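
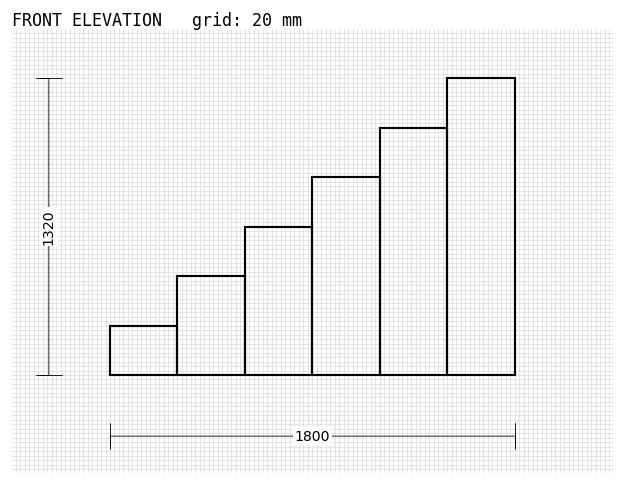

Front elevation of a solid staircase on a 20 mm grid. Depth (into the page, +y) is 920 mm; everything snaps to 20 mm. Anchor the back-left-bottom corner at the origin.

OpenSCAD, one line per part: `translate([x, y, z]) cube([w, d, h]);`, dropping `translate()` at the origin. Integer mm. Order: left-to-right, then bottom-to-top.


cube([300, 920, 220]);
translate([300, 0, 0]) cube([300, 920, 440]);
translate([600, 0, 0]) cube([300, 920, 660]);
translate([900, 0, 0]) cube([300, 920, 880]);
translate([1200, 0, 0]) cube([300, 920, 1100]);
translate([1500, 0, 0]) cube([300, 920, 1320]);


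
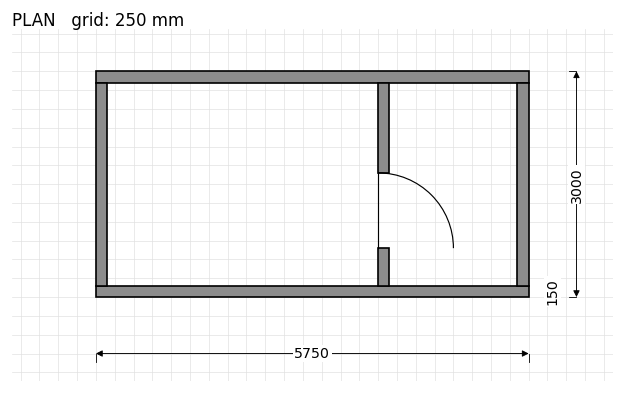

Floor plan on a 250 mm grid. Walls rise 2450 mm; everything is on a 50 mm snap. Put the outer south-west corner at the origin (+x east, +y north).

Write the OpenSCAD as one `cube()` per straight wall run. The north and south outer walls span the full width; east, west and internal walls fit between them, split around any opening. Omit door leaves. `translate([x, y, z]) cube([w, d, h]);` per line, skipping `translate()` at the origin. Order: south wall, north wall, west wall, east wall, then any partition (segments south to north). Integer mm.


cube([5750, 150, 2450]);
translate([0, 2850, 0]) cube([5750, 150, 2450]);
translate([0, 150, 0]) cube([150, 2700, 2450]);
translate([5600, 150, 0]) cube([150, 2700, 2450]);
translate([3750, 150, 0]) cube([150, 500, 2450]);
translate([3750, 1650, 0]) cube([150, 1200, 2450]);


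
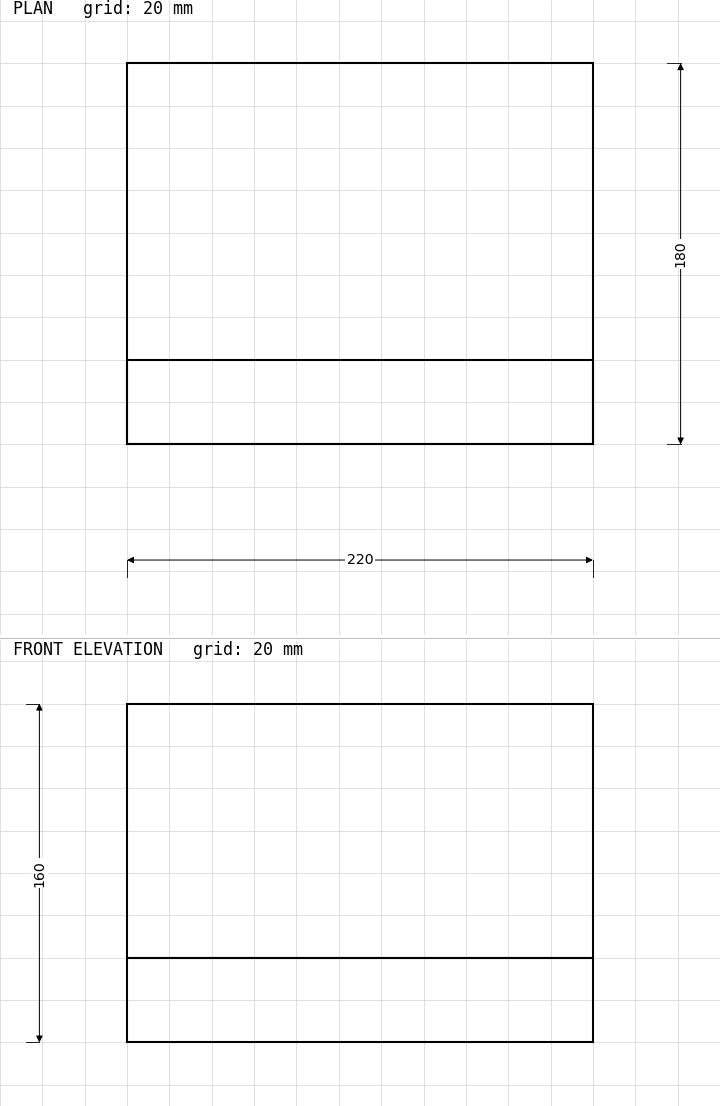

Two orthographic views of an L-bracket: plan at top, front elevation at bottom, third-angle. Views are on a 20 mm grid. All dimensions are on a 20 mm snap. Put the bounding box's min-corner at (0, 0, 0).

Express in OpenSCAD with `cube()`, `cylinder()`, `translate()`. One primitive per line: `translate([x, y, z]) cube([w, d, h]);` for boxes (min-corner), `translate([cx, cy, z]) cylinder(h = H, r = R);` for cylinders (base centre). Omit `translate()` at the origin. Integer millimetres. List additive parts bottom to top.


cube([220, 180, 40]);
translate([0, 0, 40]) cube([220, 40, 120]);


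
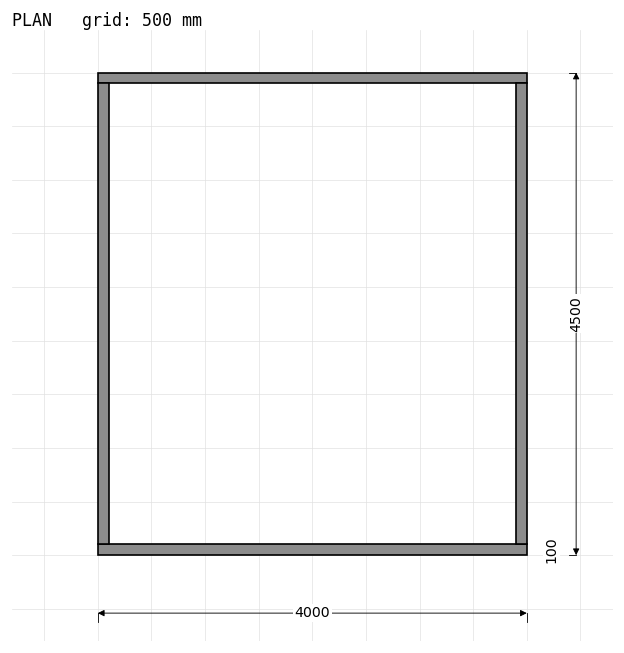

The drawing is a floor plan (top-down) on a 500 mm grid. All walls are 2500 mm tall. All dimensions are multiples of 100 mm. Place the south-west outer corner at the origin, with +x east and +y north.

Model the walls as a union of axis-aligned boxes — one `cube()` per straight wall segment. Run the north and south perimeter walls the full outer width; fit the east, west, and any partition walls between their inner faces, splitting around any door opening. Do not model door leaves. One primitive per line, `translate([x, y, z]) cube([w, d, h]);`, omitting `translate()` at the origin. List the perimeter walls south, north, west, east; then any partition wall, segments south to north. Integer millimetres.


cube([4000, 100, 2500]);
translate([0, 4400, 0]) cube([4000, 100, 2500]);
translate([0, 100, 0]) cube([100, 4300, 2500]);
translate([3900, 100, 0]) cube([100, 4300, 2500]);


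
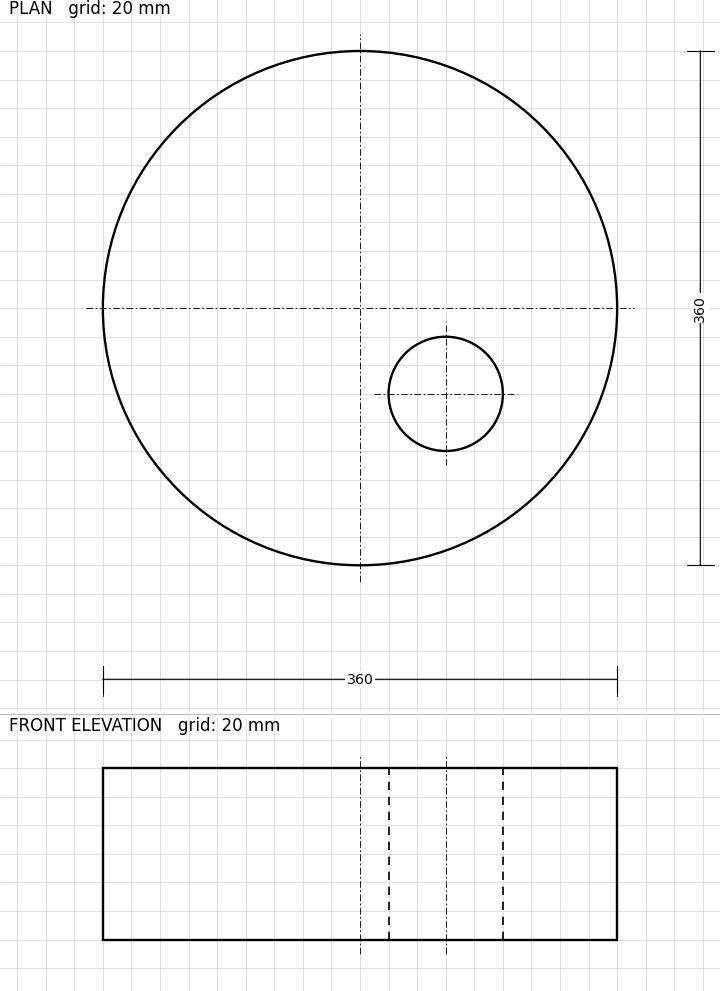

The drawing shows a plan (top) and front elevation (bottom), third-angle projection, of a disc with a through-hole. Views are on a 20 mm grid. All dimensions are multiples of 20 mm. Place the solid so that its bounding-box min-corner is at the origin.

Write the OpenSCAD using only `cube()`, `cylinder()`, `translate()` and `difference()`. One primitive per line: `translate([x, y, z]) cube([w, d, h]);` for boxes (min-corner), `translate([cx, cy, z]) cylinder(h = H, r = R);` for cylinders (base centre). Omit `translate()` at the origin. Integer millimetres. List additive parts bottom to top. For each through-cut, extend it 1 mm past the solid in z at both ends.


difference() {
  translate([180, 180, 0]) cylinder(h = 120, r = 180);
  translate([240, 120, -1]) cylinder(h = 122, r = 40);
}


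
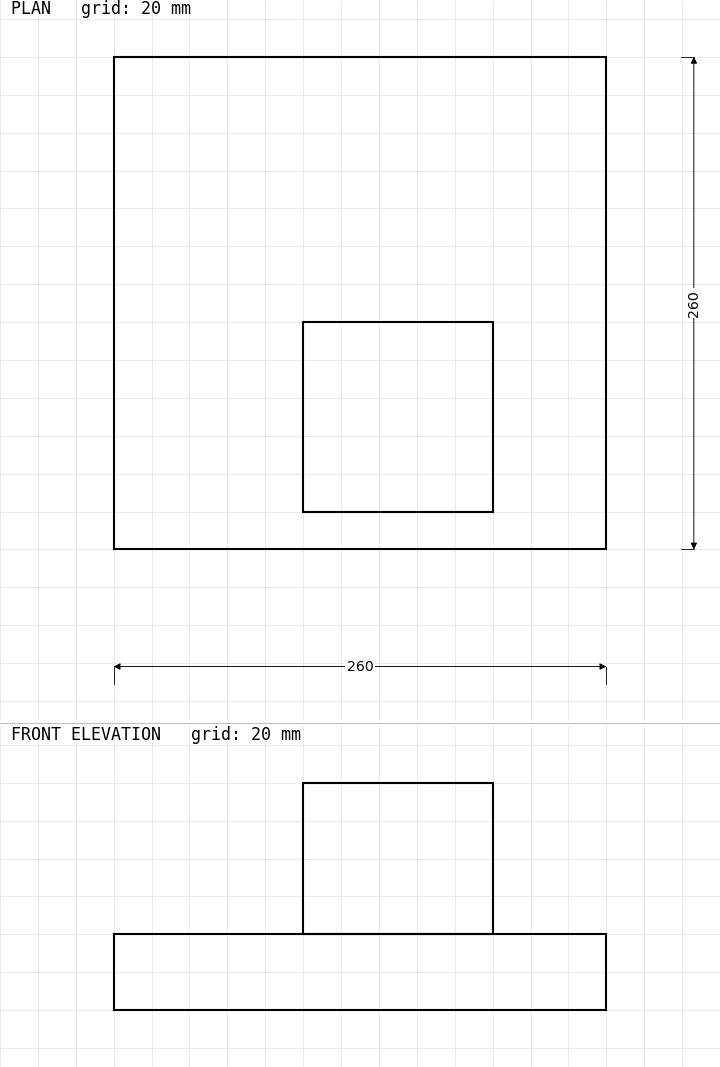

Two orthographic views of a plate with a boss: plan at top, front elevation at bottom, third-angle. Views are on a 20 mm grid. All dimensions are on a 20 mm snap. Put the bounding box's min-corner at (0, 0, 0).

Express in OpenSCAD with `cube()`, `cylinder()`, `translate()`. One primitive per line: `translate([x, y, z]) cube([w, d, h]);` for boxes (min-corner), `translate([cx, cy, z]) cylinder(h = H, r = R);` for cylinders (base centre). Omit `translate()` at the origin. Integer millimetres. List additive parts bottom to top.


cube([260, 260, 40]);
translate([100, 20, 40]) cube([100, 100, 80]);


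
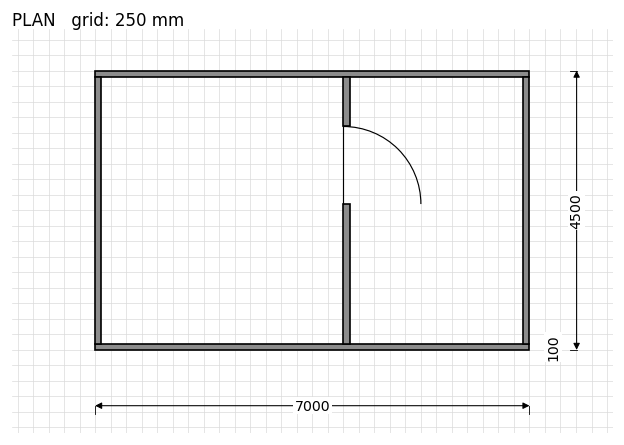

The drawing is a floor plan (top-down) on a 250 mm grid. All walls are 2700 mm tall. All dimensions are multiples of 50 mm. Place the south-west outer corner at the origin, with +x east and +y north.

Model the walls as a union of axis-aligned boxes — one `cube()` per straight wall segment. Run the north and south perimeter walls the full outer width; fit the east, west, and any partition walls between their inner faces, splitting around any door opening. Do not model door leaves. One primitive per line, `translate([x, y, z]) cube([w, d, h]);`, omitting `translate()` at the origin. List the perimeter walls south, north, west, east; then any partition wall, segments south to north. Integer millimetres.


cube([7000, 100, 2700]);
translate([0, 4400, 0]) cube([7000, 100, 2700]);
translate([0, 100, 0]) cube([100, 4300, 2700]);
translate([6900, 100, 0]) cube([100, 4300, 2700]);
translate([4000, 100, 0]) cube([100, 2250, 2700]);
translate([4000, 3600, 0]) cube([100, 800, 2700]);


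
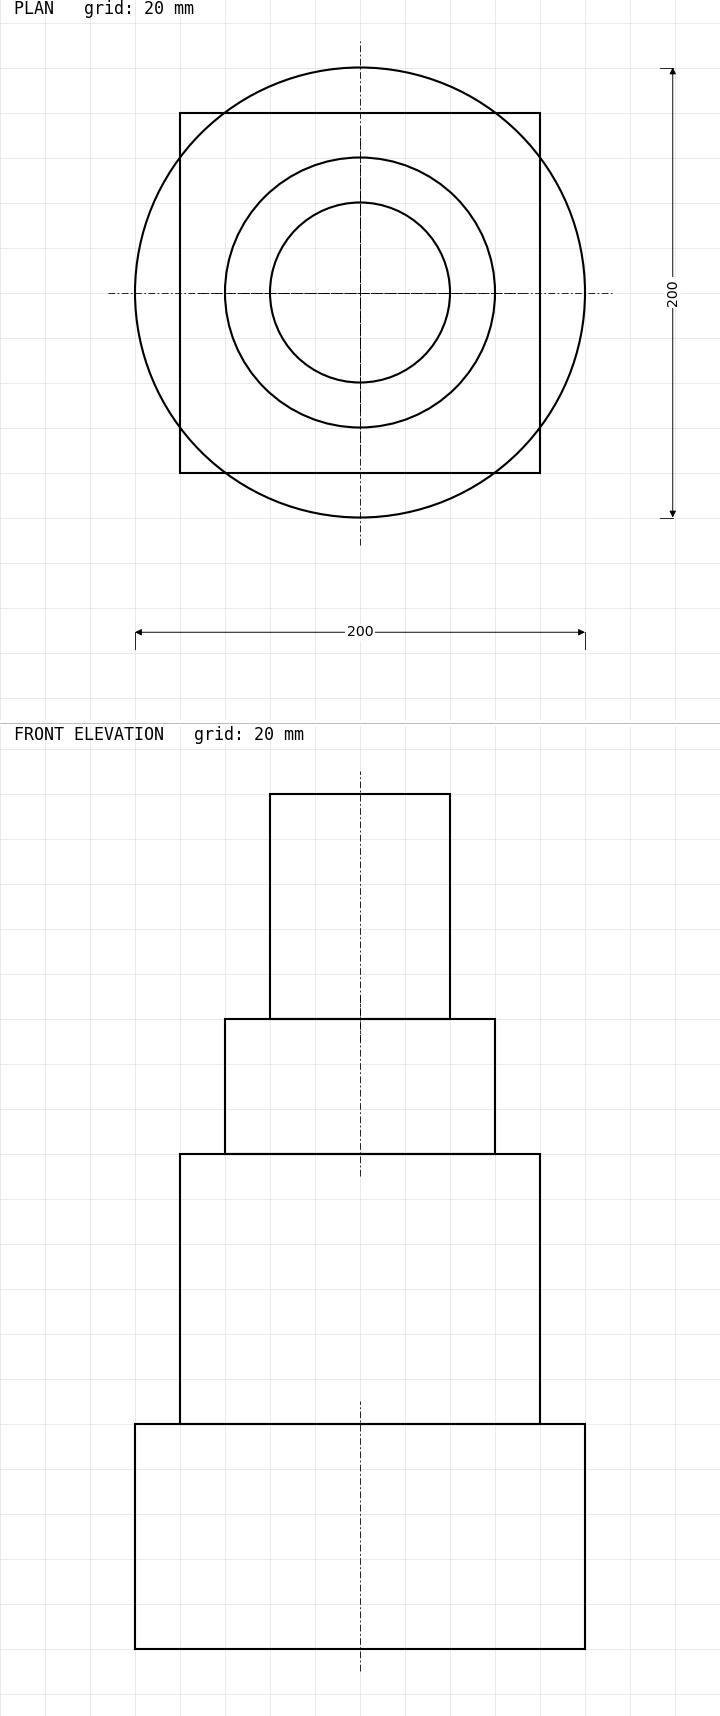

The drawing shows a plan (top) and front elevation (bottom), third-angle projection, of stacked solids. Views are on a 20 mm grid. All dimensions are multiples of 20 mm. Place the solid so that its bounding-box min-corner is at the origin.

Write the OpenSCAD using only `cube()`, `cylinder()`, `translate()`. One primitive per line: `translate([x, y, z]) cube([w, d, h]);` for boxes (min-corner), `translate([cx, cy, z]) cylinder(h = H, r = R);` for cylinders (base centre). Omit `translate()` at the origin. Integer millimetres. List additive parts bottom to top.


translate([100, 100, 0]) cylinder(h = 100, r = 100);
translate([20, 20, 100]) cube([160, 160, 120]);
translate([100, 100, 220]) cylinder(h = 60, r = 60);
translate([100, 100, 280]) cylinder(h = 100, r = 40);


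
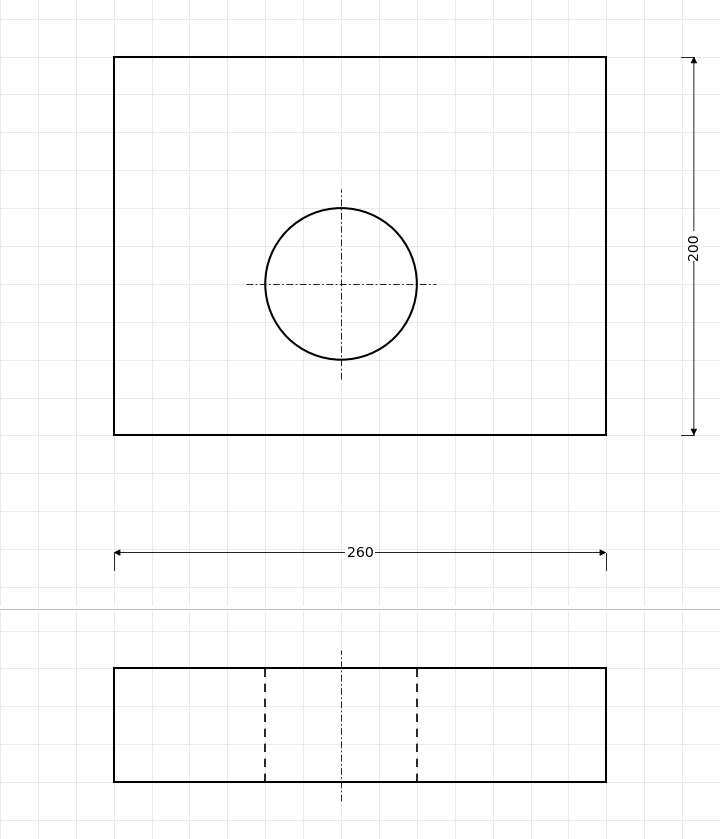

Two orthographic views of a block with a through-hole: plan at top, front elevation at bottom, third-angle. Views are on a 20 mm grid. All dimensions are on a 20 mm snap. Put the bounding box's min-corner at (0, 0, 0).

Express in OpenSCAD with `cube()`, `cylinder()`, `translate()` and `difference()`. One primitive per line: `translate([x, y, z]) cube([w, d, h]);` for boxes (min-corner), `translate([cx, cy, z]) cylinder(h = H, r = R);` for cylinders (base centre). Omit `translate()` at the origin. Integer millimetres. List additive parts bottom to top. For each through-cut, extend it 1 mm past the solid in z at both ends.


difference() {
  cube([260, 200, 60]);
  translate([120, 80, -1]) cylinder(h = 62, r = 40);
}


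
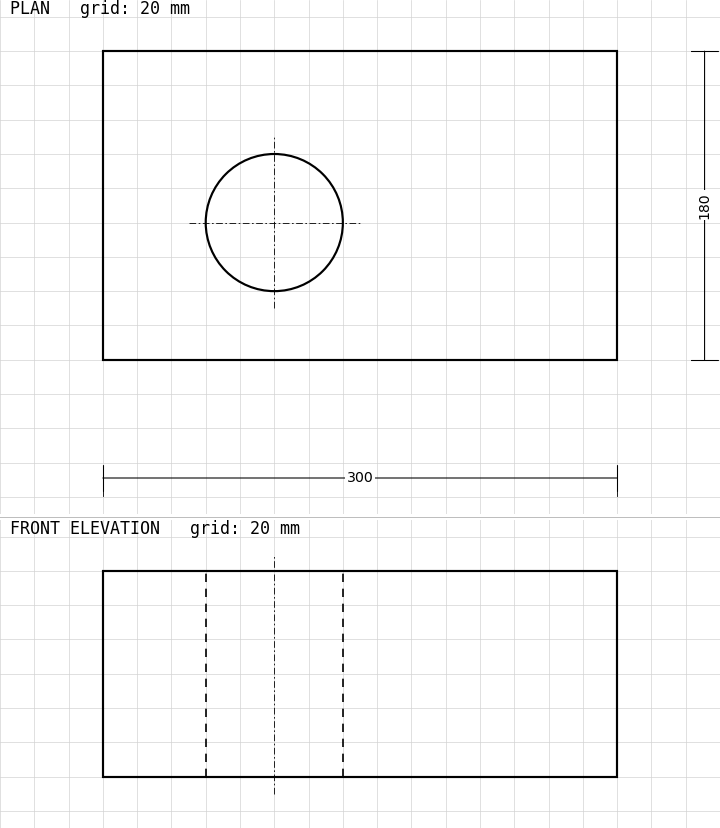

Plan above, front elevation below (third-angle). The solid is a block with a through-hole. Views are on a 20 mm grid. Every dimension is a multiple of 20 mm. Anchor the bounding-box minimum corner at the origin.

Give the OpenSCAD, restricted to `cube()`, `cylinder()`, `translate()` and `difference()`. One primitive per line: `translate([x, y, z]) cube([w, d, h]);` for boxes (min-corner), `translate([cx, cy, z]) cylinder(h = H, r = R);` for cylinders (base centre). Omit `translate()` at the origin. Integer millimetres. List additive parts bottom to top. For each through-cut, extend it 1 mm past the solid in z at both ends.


difference() {
  cube([300, 180, 120]);
  translate([100, 80, -1]) cylinder(h = 122, r = 40);
}


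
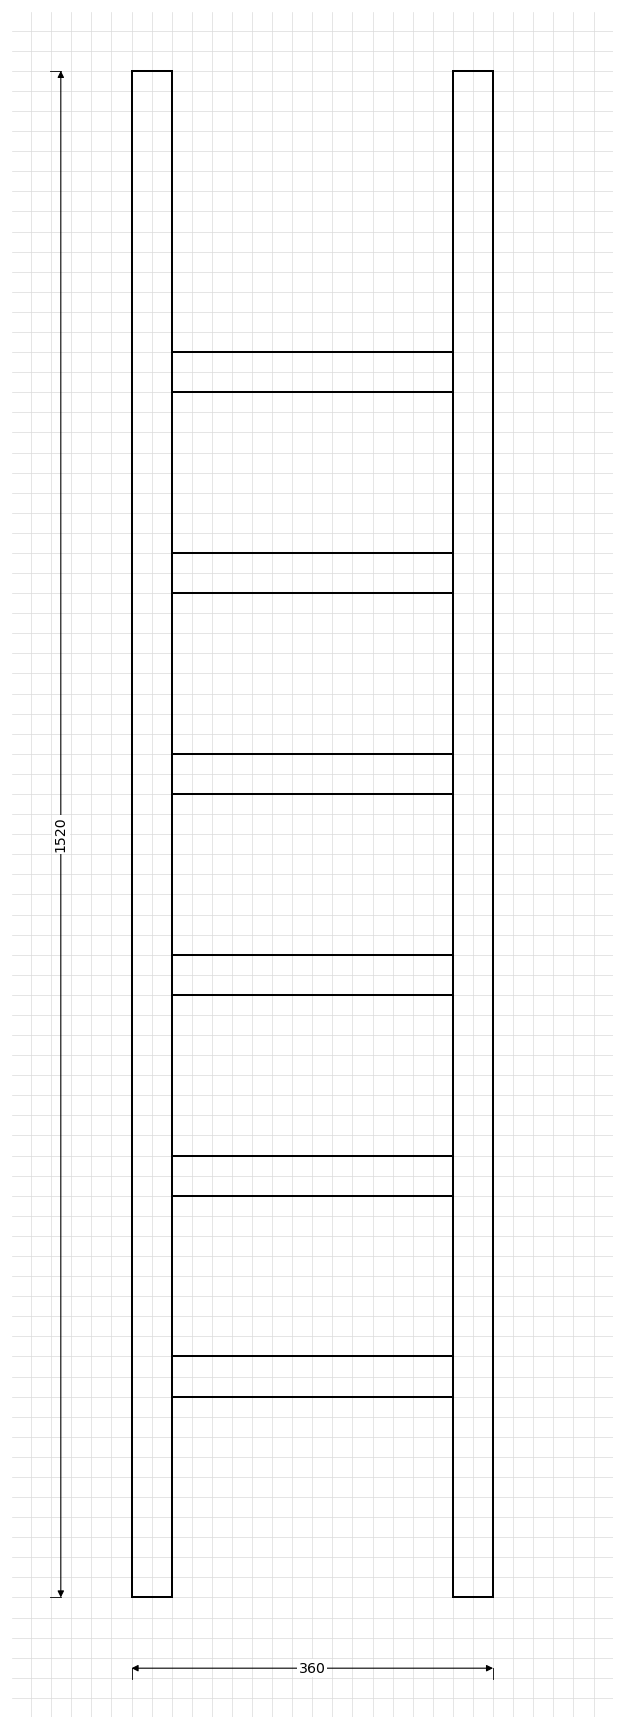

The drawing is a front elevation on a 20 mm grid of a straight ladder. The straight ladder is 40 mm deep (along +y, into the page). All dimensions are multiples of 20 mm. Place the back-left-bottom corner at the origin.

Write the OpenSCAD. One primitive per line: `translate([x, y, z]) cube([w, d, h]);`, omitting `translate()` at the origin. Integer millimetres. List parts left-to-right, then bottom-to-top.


cube([40, 40, 1520]);
translate([40, 0, 200]) cube([280, 40, 40]);
translate([40, 0, 400]) cube([280, 40, 40]);
translate([40, 0, 600]) cube([280, 40, 40]);
translate([40, 0, 800]) cube([280, 40, 40]);
translate([40, 0, 1000]) cube([280, 40, 40]);
translate([40, 0, 1200]) cube([280, 40, 40]);
translate([320, 0, 0]) cube([40, 40, 1520]);


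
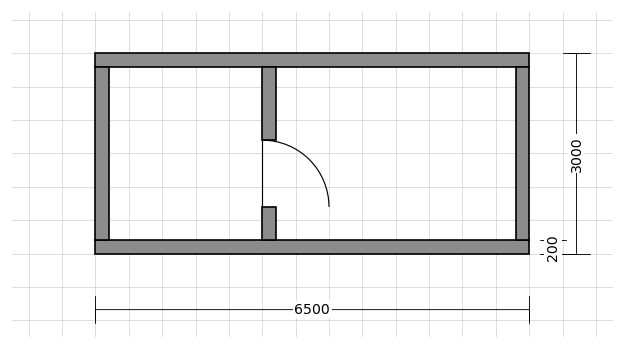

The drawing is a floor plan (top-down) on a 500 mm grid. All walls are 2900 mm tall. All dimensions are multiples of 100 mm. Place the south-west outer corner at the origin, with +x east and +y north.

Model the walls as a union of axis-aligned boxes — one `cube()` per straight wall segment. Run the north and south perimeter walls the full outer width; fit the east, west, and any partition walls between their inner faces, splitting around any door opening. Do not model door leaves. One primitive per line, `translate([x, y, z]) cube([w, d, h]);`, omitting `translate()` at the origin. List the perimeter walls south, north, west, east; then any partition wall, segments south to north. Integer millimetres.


cube([6500, 200, 2900]);
translate([0, 2800, 0]) cube([6500, 200, 2900]);
translate([0, 200, 0]) cube([200, 2600, 2900]);
translate([6300, 200, 0]) cube([200, 2600, 2900]);
translate([2500, 200, 0]) cube([200, 500, 2900]);
translate([2500, 1700, 0]) cube([200, 1100, 2900]);


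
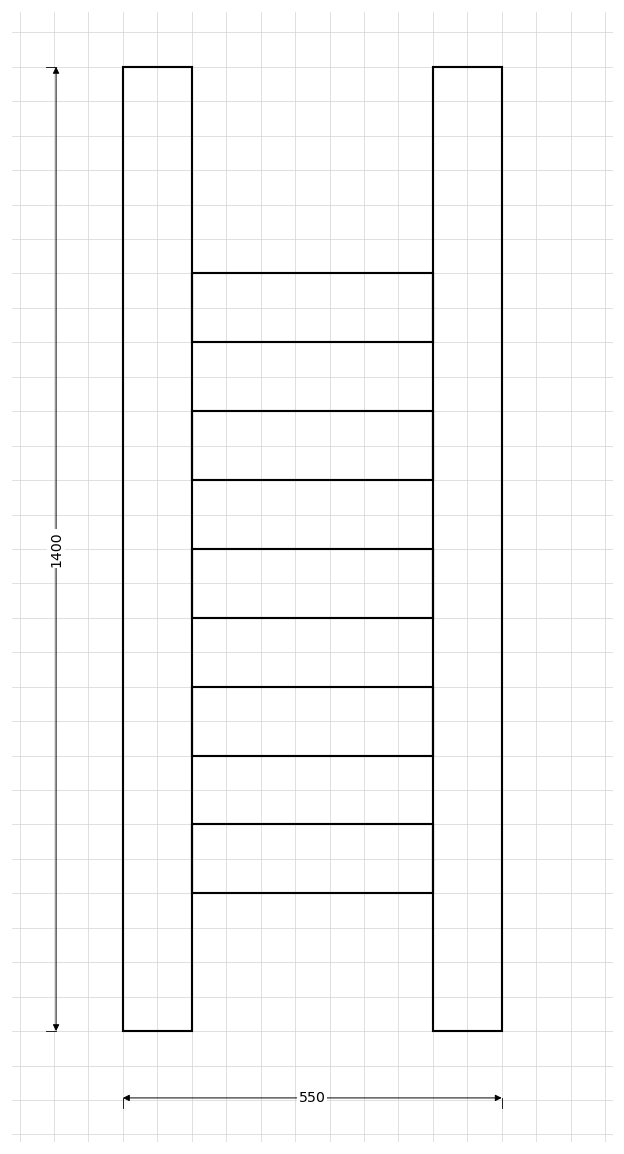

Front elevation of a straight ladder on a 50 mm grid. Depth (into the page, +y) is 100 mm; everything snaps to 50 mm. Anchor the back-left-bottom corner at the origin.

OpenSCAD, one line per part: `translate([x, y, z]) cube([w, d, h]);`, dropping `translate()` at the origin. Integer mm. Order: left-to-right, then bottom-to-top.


cube([100, 100, 1400]);
translate([100, 0, 200]) cube([350, 100, 100]);
translate([100, 0, 400]) cube([350, 100, 100]);
translate([100, 0, 600]) cube([350, 100, 100]);
translate([100, 0, 800]) cube([350, 100, 100]);
translate([100, 0, 1000]) cube([350, 100, 100]);
translate([450, 0, 0]) cube([100, 100, 1400]);


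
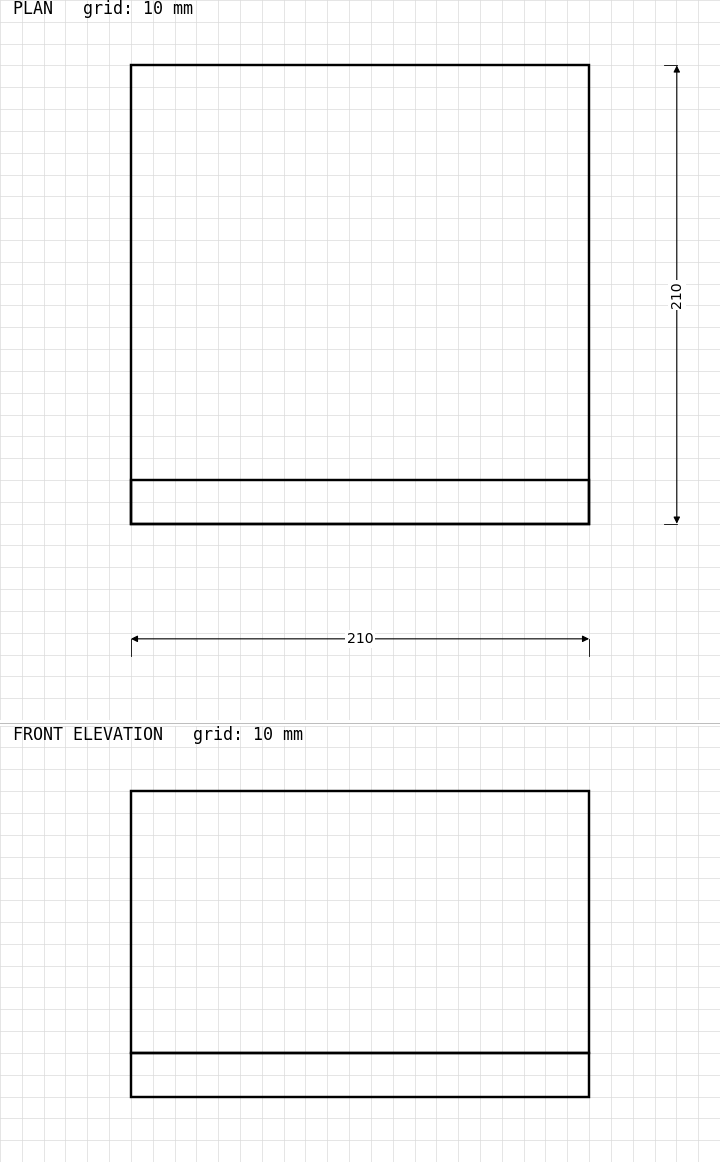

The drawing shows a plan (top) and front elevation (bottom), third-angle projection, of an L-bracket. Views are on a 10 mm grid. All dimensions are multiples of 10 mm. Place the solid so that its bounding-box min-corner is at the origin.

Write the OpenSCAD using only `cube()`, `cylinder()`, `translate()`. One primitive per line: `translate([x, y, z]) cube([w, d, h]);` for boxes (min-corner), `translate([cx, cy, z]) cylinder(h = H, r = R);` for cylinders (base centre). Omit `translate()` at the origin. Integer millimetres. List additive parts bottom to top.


cube([210, 210, 20]);
translate([0, 0, 20]) cube([210, 20, 120]);


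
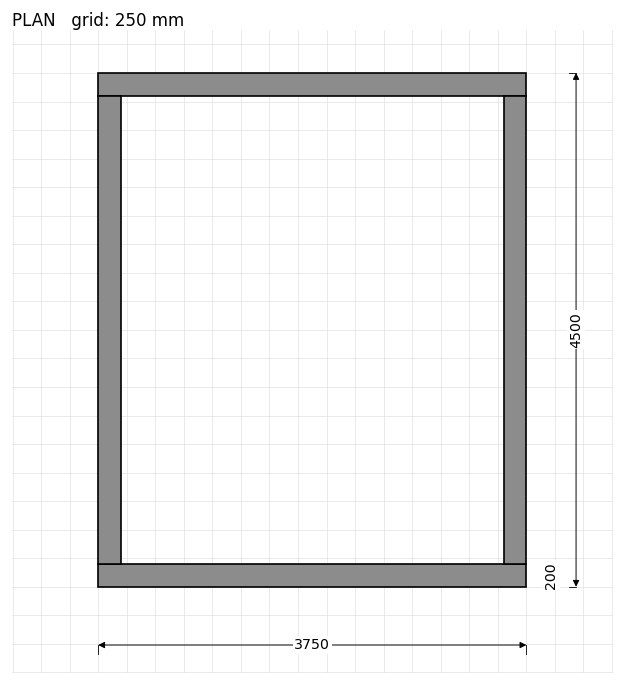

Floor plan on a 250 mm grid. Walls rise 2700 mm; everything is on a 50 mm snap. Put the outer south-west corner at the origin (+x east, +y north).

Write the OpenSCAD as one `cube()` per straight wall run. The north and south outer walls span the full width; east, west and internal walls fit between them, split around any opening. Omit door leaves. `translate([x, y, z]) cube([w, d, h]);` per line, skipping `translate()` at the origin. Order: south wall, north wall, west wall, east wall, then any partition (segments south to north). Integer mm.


cube([3750, 200, 2700]);
translate([0, 4300, 0]) cube([3750, 200, 2700]);
translate([0, 200, 0]) cube([200, 4100, 2700]);
translate([3550, 200, 0]) cube([200, 4100, 2700]);


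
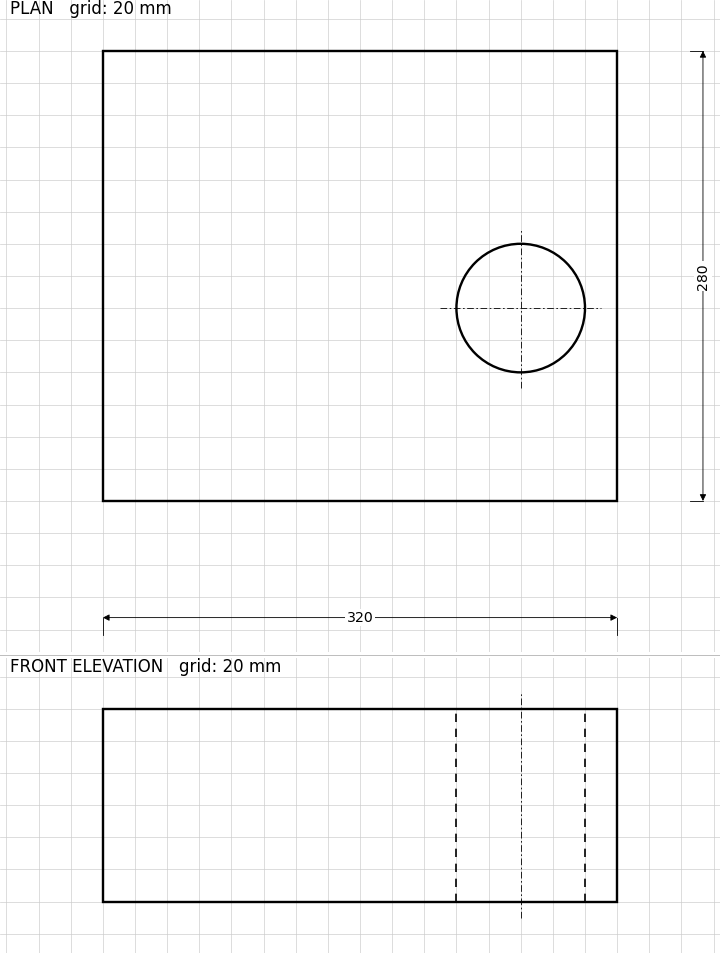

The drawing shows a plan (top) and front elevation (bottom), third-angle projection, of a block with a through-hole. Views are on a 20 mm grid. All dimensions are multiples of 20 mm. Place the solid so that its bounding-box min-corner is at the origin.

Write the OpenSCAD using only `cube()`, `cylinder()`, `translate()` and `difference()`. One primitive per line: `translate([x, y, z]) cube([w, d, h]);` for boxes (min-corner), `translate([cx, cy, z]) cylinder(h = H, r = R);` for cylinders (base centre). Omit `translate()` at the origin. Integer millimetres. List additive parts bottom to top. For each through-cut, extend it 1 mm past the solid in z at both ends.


difference() {
  cube([320, 280, 120]);
  translate([260, 120, -1]) cylinder(h = 122, r = 40);
}


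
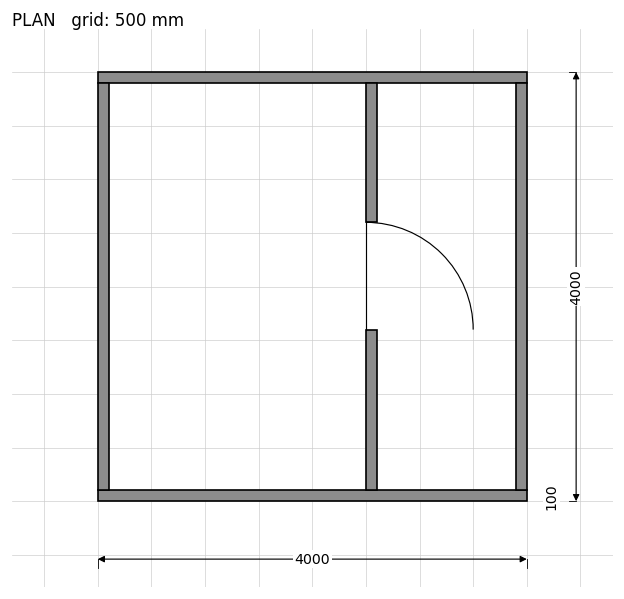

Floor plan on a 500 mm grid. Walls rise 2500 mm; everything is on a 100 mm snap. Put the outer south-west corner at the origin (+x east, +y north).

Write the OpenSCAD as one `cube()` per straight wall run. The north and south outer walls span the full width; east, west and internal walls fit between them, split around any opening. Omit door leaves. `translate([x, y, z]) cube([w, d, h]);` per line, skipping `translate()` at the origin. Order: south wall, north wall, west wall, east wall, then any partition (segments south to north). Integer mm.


cube([4000, 100, 2500]);
translate([0, 3900, 0]) cube([4000, 100, 2500]);
translate([0, 100, 0]) cube([100, 3800, 2500]);
translate([3900, 100, 0]) cube([100, 3800, 2500]);
translate([2500, 100, 0]) cube([100, 1500, 2500]);
translate([2500, 2600, 0]) cube([100, 1300, 2500]);


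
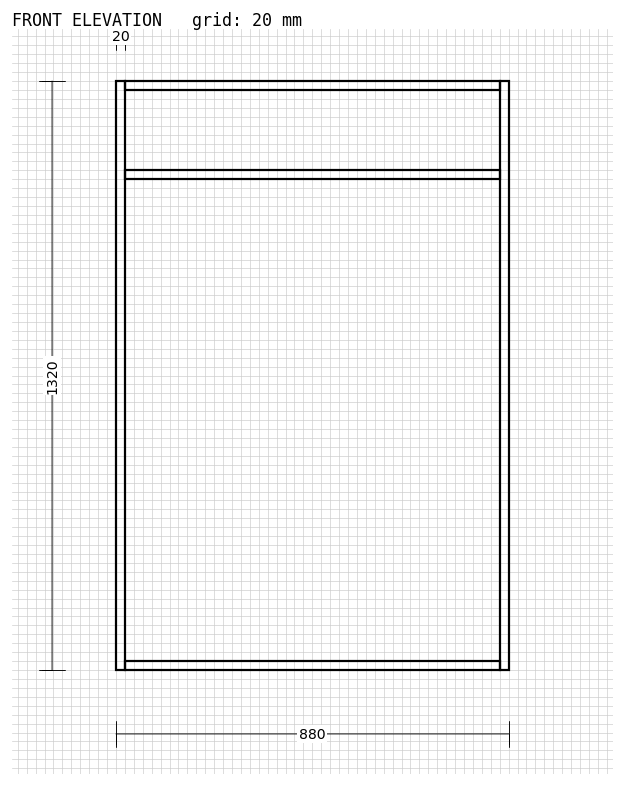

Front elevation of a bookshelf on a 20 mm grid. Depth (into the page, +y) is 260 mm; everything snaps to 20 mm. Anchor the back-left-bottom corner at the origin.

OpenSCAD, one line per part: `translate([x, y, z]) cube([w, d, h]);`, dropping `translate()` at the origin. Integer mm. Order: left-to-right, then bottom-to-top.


cube([20, 260, 1320]);
translate([20, 0, 0]) cube([840, 260, 20]);
translate([20, 0, 1100]) cube([840, 260, 20]);
translate([20, 0, 1300]) cube([840, 260, 20]);
translate([860, 0, 0]) cube([20, 260, 1320]);


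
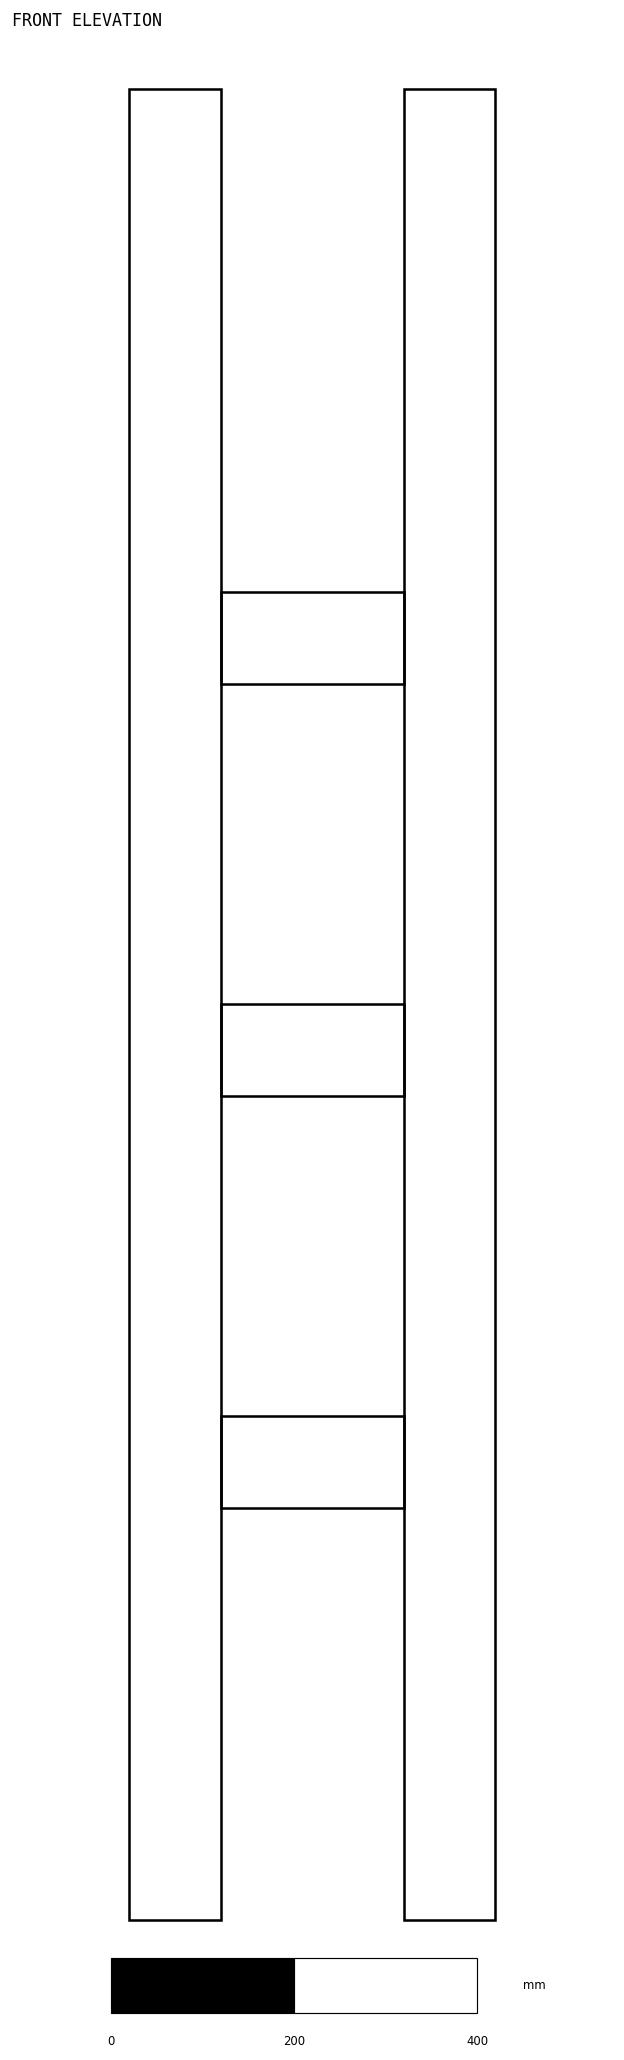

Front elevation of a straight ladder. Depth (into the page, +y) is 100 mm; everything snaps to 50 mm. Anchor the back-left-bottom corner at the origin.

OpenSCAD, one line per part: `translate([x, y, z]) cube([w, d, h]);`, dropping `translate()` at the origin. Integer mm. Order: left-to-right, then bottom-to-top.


cube([100, 100, 2000]);
translate([100, 0, 450]) cube([200, 100, 100]);
translate([100, 0, 900]) cube([200, 100, 100]);
translate([100, 0, 1350]) cube([200, 100, 100]);
translate([300, 0, 0]) cube([100, 100, 2000]);


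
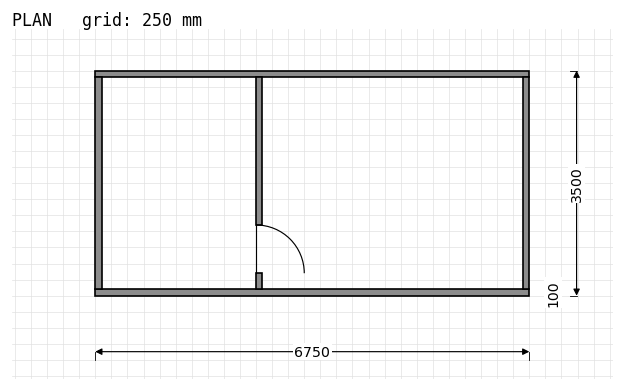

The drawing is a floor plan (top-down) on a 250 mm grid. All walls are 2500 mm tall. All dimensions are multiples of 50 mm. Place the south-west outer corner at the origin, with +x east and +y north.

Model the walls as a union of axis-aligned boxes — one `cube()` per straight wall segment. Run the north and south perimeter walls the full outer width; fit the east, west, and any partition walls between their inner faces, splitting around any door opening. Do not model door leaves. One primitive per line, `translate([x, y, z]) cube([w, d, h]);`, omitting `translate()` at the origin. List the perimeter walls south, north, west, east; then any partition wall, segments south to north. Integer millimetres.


cube([6750, 100, 2500]);
translate([0, 3400, 0]) cube([6750, 100, 2500]);
translate([0, 100, 0]) cube([100, 3300, 2500]);
translate([6650, 100, 0]) cube([100, 3300, 2500]);
translate([2500, 100, 0]) cube([100, 250, 2500]);
translate([2500, 1100, 0]) cube([100, 2300, 2500]);


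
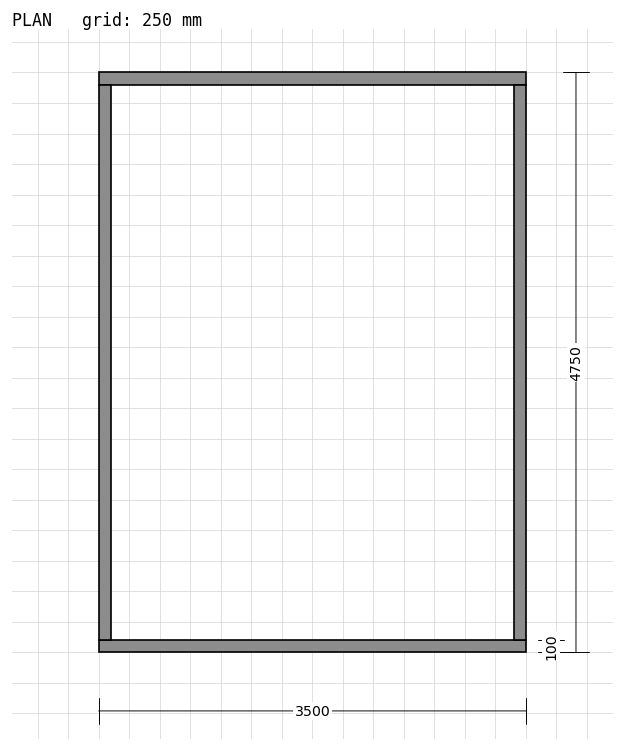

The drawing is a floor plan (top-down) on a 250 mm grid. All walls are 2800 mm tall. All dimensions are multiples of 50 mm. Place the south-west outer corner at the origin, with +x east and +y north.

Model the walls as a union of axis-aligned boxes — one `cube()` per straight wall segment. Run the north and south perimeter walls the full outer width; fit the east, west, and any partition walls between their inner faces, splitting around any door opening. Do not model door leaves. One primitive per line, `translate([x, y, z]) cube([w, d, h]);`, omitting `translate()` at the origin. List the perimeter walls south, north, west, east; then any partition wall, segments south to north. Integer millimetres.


cube([3500, 100, 2800]);
translate([0, 4650, 0]) cube([3500, 100, 2800]);
translate([0, 100, 0]) cube([100, 4550, 2800]);
translate([3400, 100, 0]) cube([100, 4550, 2800]);


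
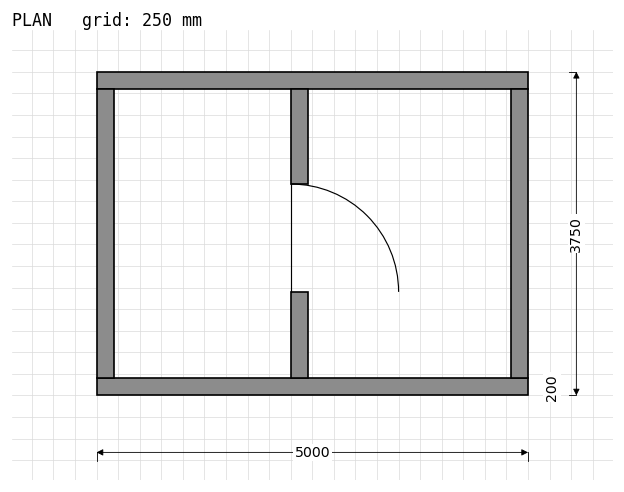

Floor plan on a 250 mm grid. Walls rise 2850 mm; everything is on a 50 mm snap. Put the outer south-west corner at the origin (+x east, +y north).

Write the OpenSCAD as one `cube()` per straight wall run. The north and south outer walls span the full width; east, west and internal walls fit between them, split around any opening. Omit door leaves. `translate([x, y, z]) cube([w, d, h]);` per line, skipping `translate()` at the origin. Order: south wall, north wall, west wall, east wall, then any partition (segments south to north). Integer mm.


cube([5000, 200, 2850]);
translate([0, 3550, 0]) cube([5000, 200, 2850]);
translate([0, 200, 0]) cube([200, 3350, 2850]);
translate([4800, 200, 0]) cube([200, 3350, 2850]);
translate([2250, 200, 0]) cube([200, 1000, 2850]);
translate([2250, 2450, 0]) cube([200, 1100, 2850]);


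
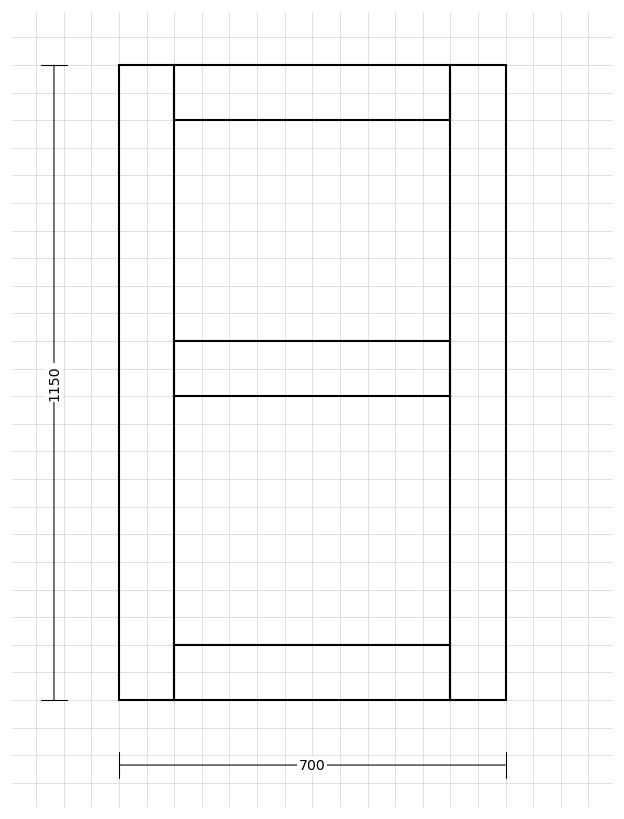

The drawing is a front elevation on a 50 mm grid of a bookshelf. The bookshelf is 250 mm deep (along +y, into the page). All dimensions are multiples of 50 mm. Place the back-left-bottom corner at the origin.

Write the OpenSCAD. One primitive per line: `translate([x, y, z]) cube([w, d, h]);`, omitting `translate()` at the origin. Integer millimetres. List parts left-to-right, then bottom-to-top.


cube([100, 250, 1150]);
translate([100, 0, 0]) cube([500, 250, 100]);
translate([100, 0, 550]) cube([500, 250, 100]);
translate([100, 0, 1050]) cube([500, 250, 100]);
translate([600, 0, 0]) cube([100, 250, 1150]);


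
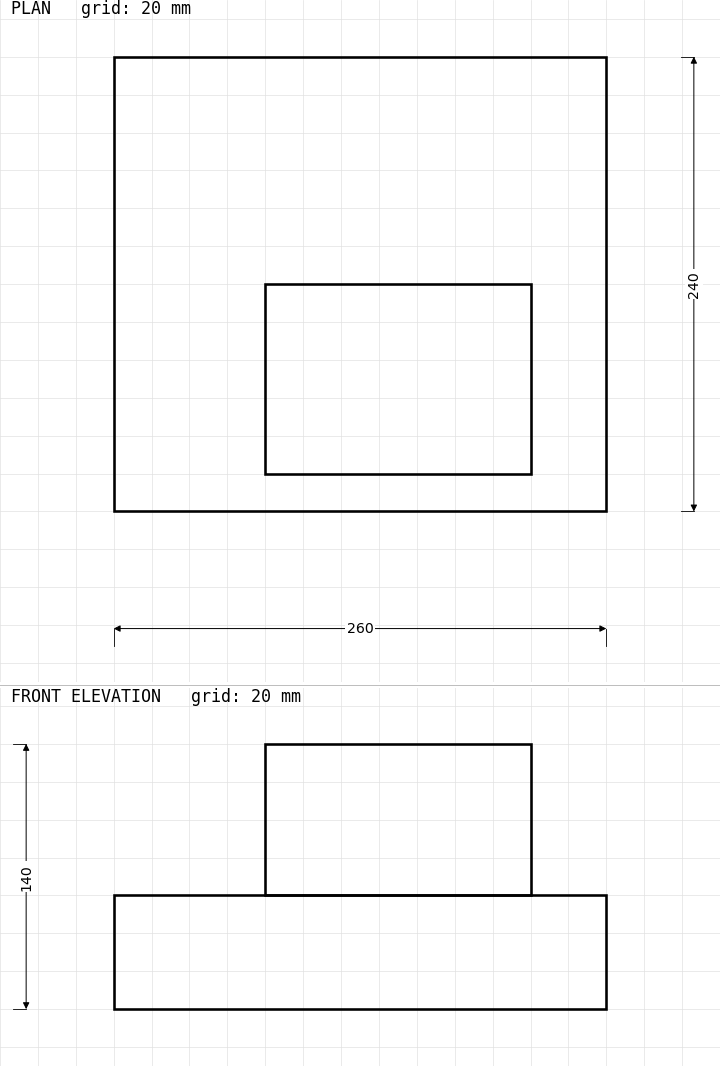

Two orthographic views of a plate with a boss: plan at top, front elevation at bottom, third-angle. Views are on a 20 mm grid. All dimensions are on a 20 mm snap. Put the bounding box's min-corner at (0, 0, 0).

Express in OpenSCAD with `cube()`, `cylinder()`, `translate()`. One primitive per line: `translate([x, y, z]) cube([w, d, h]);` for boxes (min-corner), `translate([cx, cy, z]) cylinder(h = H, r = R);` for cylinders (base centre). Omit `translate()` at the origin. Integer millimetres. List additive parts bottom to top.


cube([260, 240, 60]);
translate([80, 20, 60]) cube([140, 100, 80]);


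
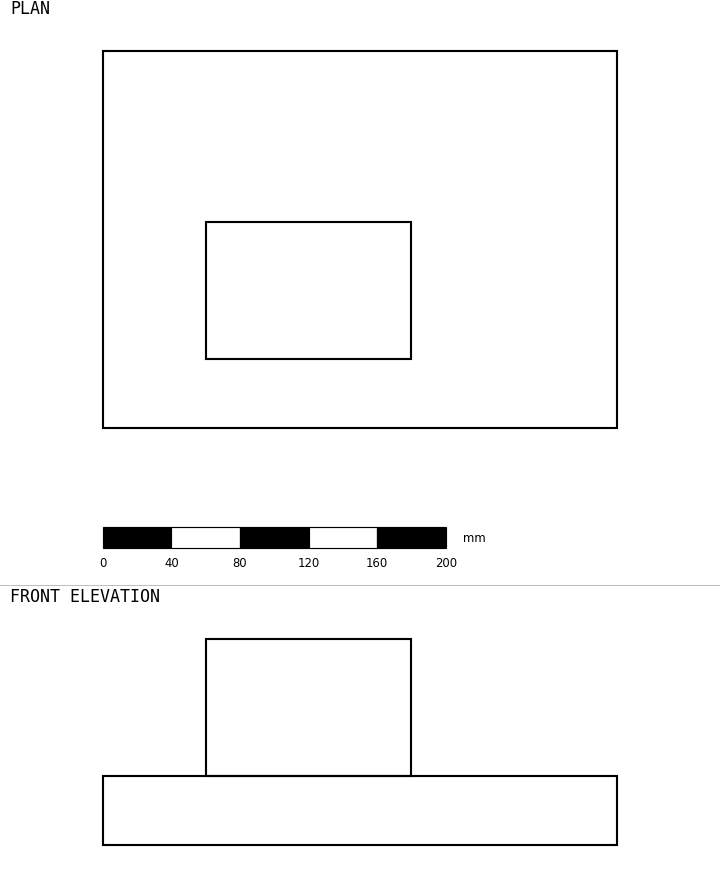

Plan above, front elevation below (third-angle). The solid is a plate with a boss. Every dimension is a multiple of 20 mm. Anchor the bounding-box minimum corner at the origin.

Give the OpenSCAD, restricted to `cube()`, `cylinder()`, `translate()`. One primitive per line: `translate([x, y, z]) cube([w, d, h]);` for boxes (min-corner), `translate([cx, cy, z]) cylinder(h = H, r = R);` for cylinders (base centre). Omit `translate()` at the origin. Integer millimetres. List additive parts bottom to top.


cube([300, 220, 40]);
translate([60, 40, 40]) cube([120, 80, 80]);


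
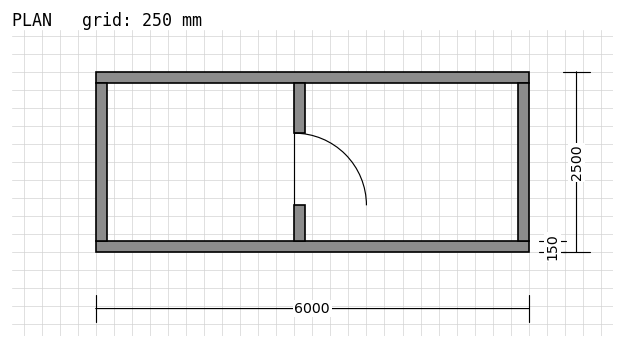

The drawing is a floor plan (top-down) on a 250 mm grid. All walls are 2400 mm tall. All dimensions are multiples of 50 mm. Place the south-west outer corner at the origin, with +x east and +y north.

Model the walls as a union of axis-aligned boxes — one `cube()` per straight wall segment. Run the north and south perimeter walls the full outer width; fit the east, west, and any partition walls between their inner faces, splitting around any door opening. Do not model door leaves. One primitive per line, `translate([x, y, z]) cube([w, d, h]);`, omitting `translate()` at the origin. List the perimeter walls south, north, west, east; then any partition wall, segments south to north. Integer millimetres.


cube([6000, 150, 2400]);
translate([0, 2350, 0]) cube([6000, 150, 2400]);
translate([0, 150, 0]) cube([150, 2200, 2400]);
translate([5850, 150, 0]) cube([150, 2200, 2400]);
translate([2750, 150, 0]) cube([150, 500, 2400]);
translate([2750, 1650, 0]) cube([150, 700, 2400]);


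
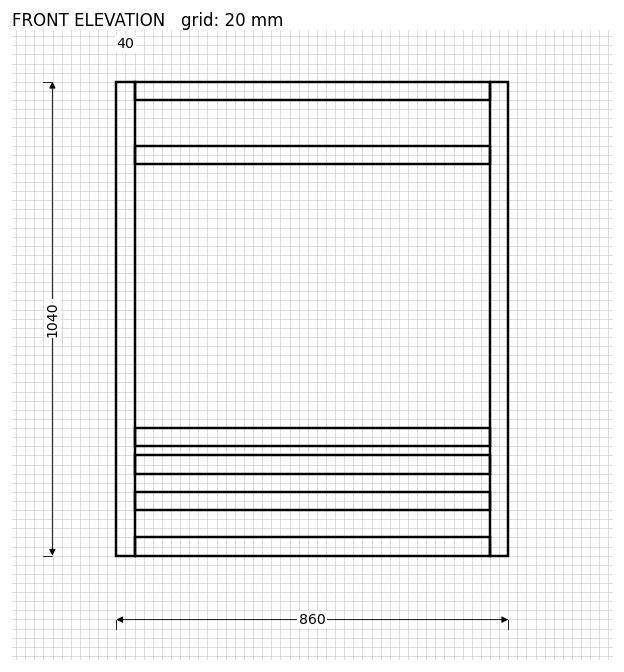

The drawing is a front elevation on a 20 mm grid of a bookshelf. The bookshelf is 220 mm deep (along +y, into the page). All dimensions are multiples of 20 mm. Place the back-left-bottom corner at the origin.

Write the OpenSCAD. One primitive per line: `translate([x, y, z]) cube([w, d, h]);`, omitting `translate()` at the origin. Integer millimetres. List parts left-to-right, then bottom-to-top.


cube([40, 220, 1040]);
translate([40, 0, 0]) cube([780, 220, 40]);
translate([40, 0, 100]) cube([780, 220, 40]);
translate([40, 0, 180]) cube([780, 220, 40]);
translate([40, 0, 240]) cube([780, 220, 40]);
translate([40, 0, 860]) cube([780, 220, 40]);
translate([40, 0, 1000]) cube([780, 220, 40]);
translate([820, 0, 0]) cube([40, 220, 1040]);


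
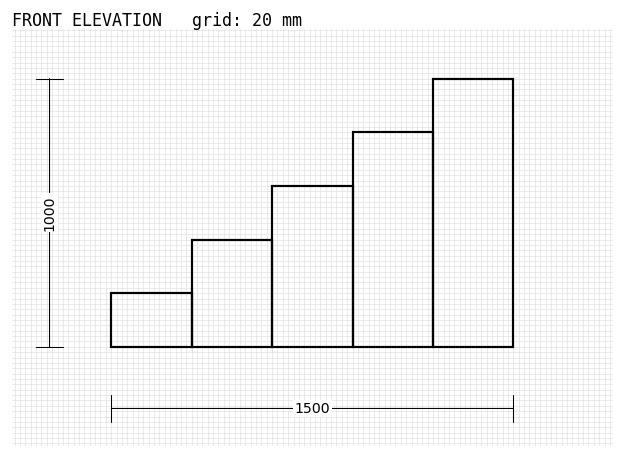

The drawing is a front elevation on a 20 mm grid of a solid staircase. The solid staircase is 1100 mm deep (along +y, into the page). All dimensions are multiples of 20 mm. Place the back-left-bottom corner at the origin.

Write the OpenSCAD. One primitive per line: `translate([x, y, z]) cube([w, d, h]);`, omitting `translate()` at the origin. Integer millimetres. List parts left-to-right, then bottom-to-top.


cube([300, 1100, 200]);
translate([300, 0, 0]) cube([300, 1100, 400]);
translate([600, 0, 0]) cube([300, 1100, 600]);
translate([900, 0, 0]) cube([300, 1100, 800]);
translate([1200, 0, 0]) cube([300, 1100, 1000]);


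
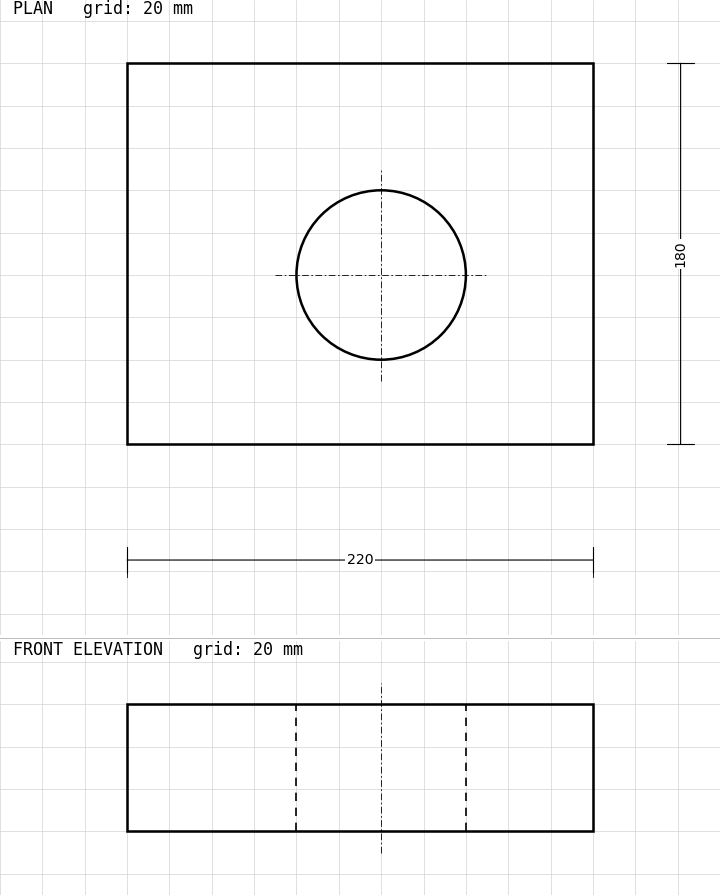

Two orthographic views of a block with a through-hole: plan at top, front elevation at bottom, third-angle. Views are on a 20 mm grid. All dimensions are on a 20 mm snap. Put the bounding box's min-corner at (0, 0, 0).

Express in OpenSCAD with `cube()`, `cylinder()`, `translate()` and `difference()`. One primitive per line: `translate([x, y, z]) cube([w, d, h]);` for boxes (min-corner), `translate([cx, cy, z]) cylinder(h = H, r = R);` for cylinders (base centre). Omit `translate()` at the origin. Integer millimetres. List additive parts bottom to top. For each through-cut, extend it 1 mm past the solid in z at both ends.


difference() {
  cube([220, 180, 60]);
  translate([120, 80, -1]) cylinder(h = 62, r = 40);
}


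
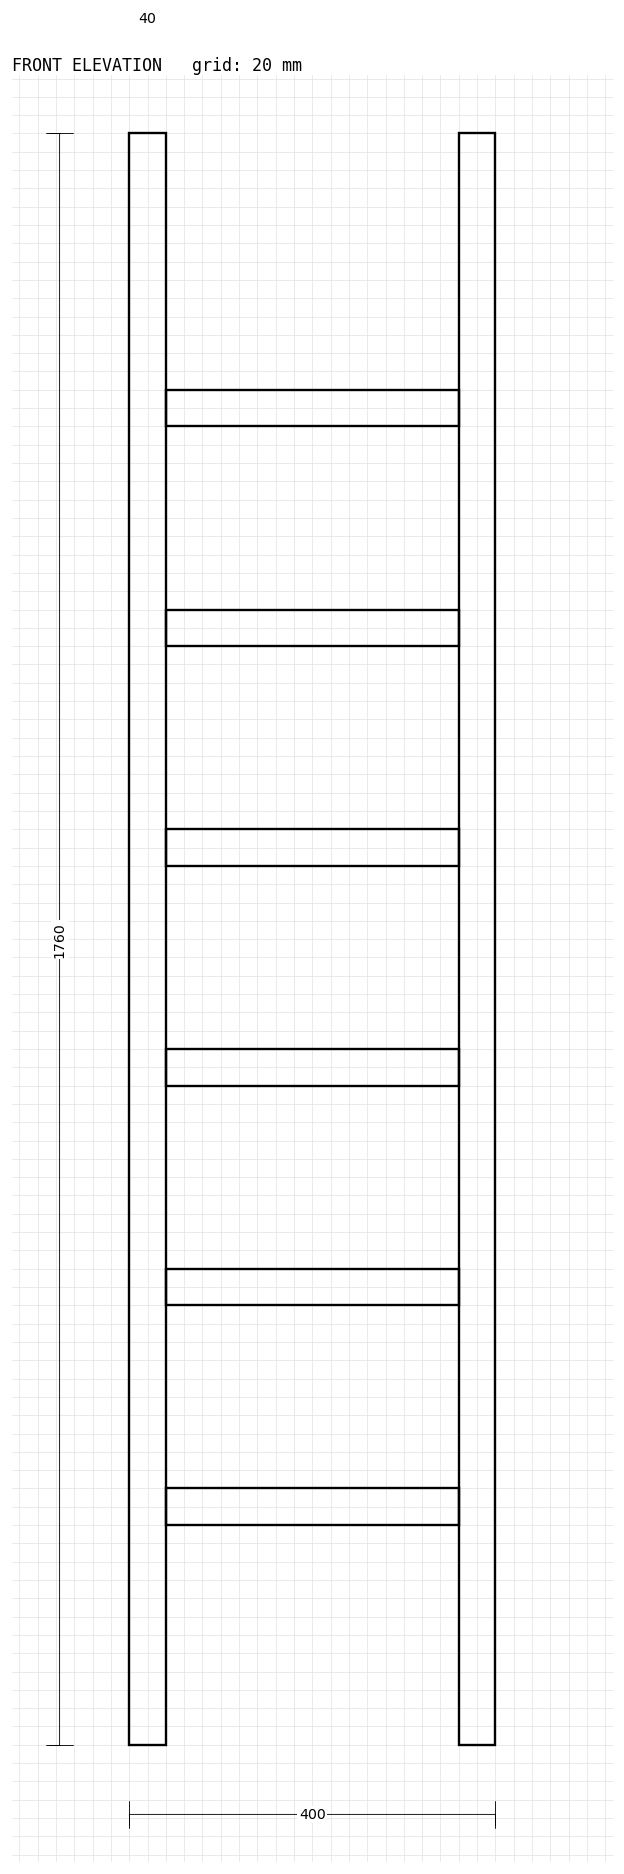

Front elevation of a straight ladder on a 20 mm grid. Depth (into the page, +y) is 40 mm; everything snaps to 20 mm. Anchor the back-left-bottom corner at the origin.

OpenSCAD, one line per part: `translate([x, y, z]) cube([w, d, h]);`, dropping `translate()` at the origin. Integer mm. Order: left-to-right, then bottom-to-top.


cube([40, 40, 1760]);
translate([40, 0, 240]) cube([320, 40, 40]);
translate([40, 0, 480]) cube([320, 40, 40]);
translate([40, 0, 720]) cube([320, 40, 40]);
translate([40, 0, 960]) cube([320, 40, 40]);
translate([40, 0, 1200]) cube([320, 40, 40]);
translate([40, 0, 1440]) cube([320, 40, 40]);
translate([360, 0, 0]) cube([40, 40, 1760]);


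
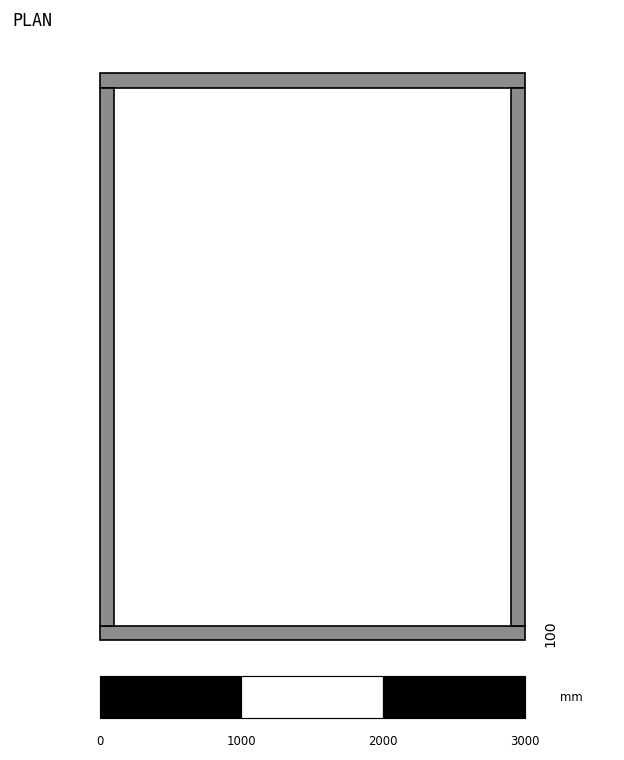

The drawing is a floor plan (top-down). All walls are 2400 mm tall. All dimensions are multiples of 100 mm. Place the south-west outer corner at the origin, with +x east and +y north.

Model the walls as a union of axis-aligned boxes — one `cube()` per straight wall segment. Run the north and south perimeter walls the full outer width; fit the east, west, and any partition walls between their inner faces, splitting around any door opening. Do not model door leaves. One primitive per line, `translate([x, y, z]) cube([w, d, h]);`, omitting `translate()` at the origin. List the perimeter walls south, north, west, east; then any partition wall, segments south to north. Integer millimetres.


cube([3000, 100, 2400]);
translate([0, 3900, 0]) cube([3000, 100, 2400]);
translate([0, 100, 0]) cube([100, 3800, 2400]);
translate([2900, 100, 0]) cube([100, 3800, 2400]);


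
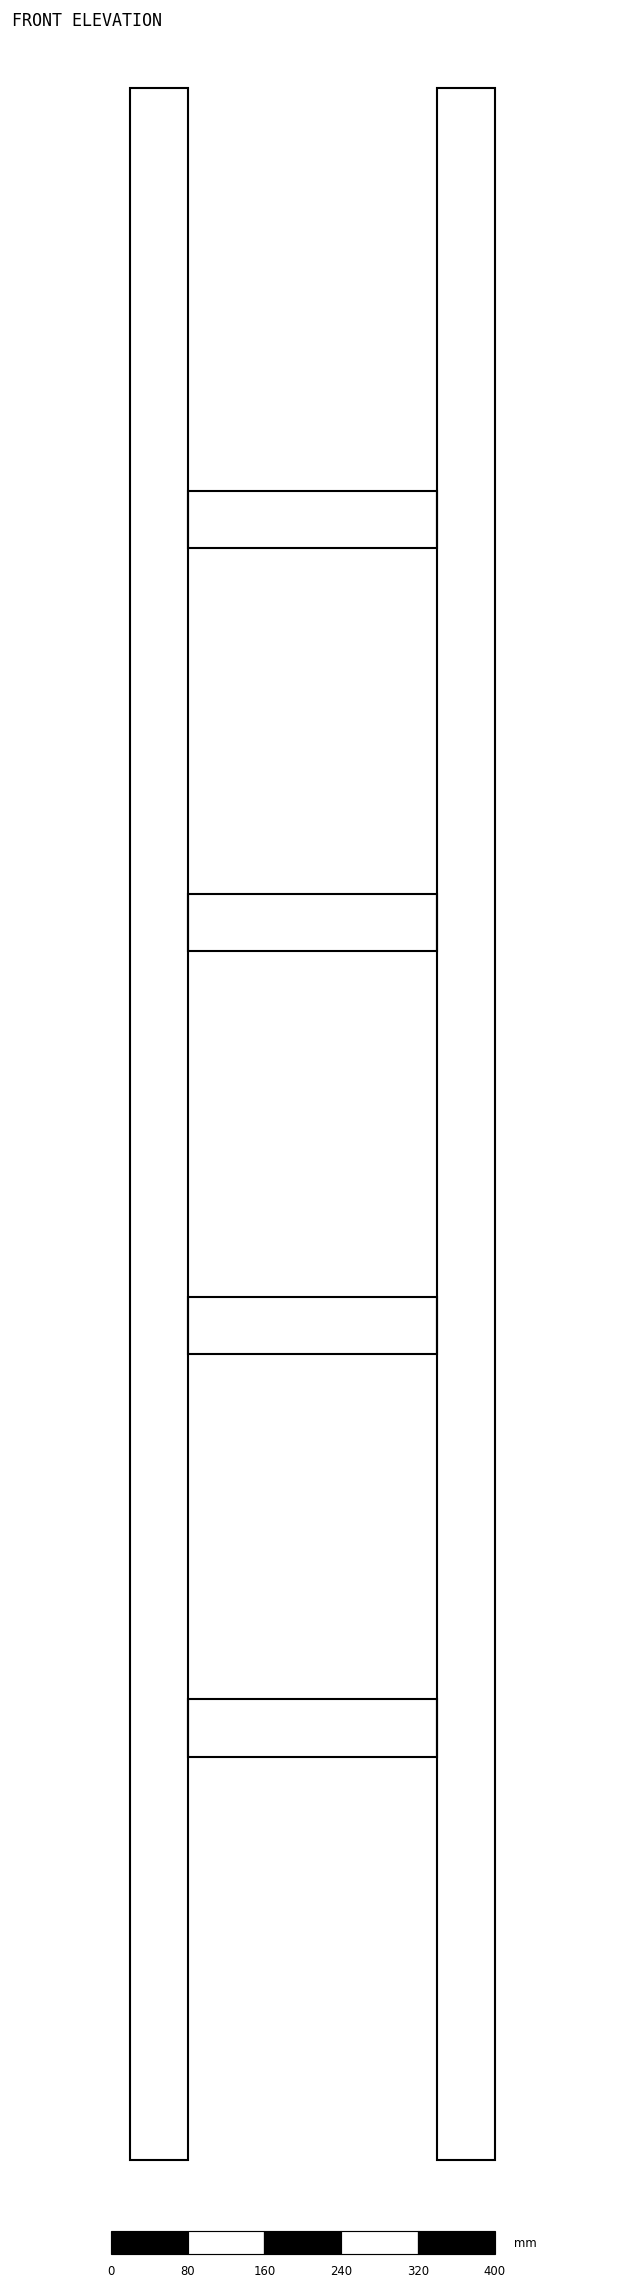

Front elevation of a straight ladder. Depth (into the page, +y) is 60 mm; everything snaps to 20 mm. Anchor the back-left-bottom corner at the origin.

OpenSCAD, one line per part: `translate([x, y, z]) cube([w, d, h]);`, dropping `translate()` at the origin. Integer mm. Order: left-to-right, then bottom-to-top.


cube([60, 60, 2160]);
translate([60, 0, 420]) cube([260, 60, 60]);
translate([60, 0, 840]) cube([260, 60, 60]);
translate([60, 0, 1260]) cube([260, 60, 60]);
translate([60, 0, 1680]) cube([260, 60, 60]);
translate([320, 0, 0]) cube([60, 60, 2160]);


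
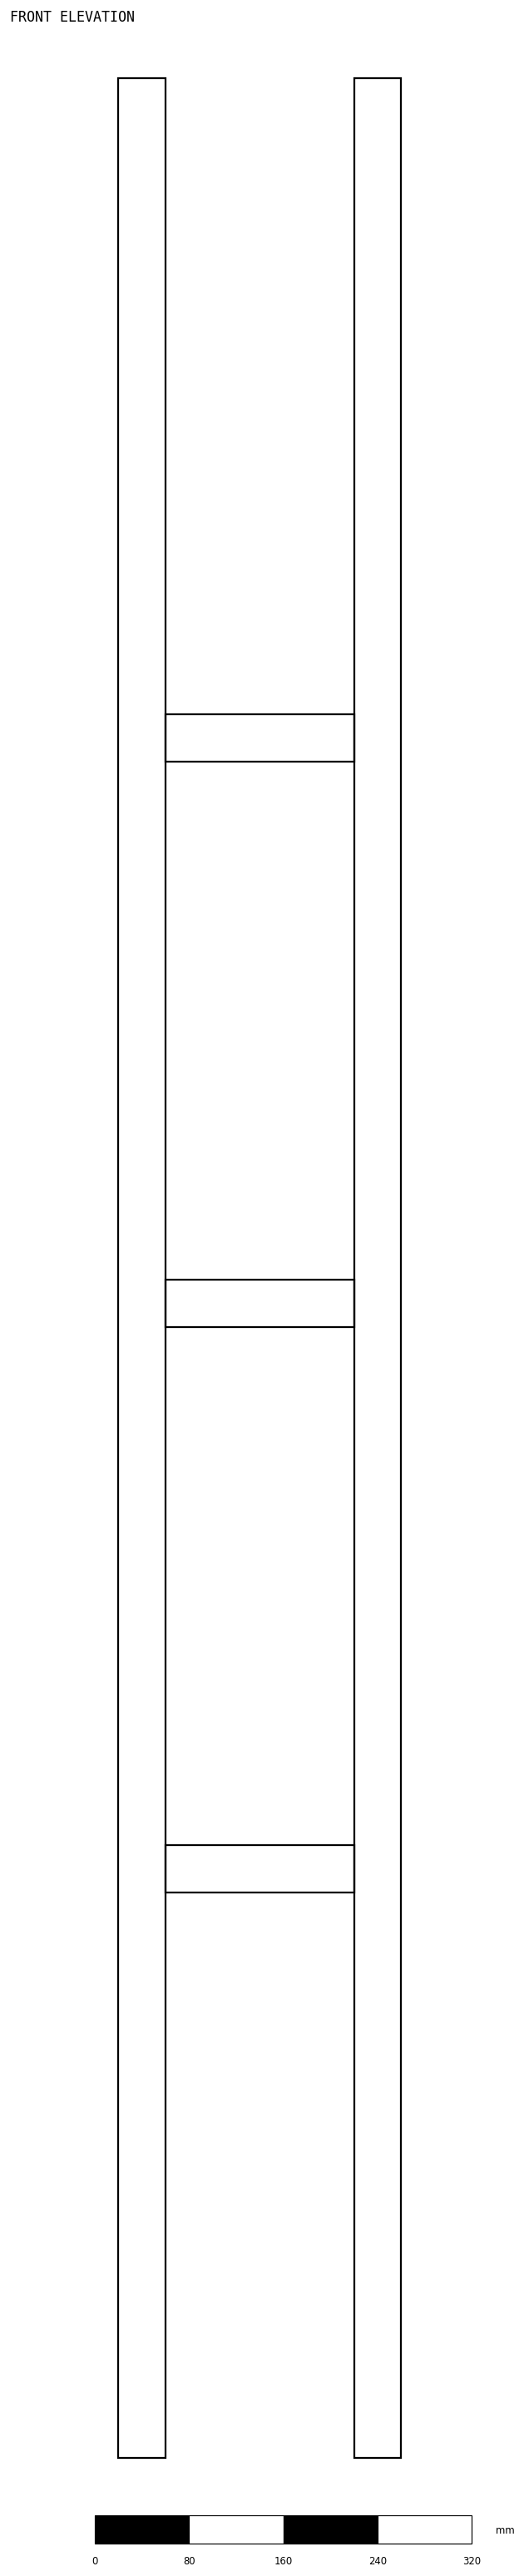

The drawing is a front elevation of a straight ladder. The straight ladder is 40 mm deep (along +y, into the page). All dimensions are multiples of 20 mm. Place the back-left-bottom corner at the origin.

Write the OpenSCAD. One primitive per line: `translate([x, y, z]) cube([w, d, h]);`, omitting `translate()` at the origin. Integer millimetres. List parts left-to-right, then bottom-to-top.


cube([40, 40, 2020]);
translate([40, 0, 480]) cube([160, 40, 40]);
translate([40, 0, 960]) cube([160, 40, 40]);
translate([40, 0, 1440]) cube([160, 40, 40]);
translate([200, 0, 0]) cube([40, 40, 2020]);


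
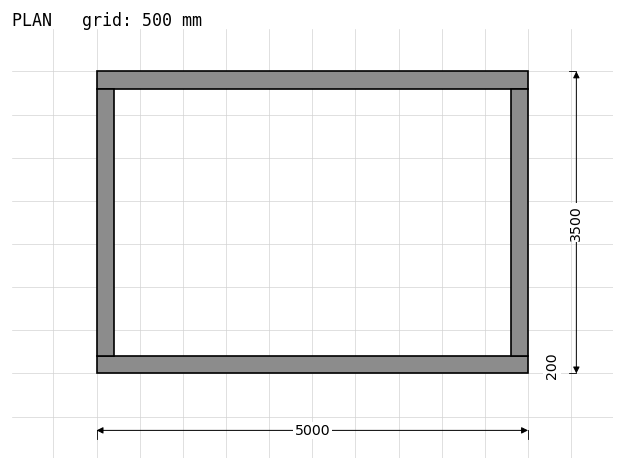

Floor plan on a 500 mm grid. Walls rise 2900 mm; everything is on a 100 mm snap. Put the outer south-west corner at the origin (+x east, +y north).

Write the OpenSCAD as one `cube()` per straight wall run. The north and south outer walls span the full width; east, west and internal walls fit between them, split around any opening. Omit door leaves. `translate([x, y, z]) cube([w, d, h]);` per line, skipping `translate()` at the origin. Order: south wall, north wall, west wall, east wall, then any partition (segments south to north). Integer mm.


cube([5000, 200, 2900]);
translate([0, 3300, 0]) cube([5000, 200, 2900]);
translate([0, 200, 0]) cube([200, 3100, 2900]);
translate([4800, 200, 0]) cube([200, 3100, 2900]);


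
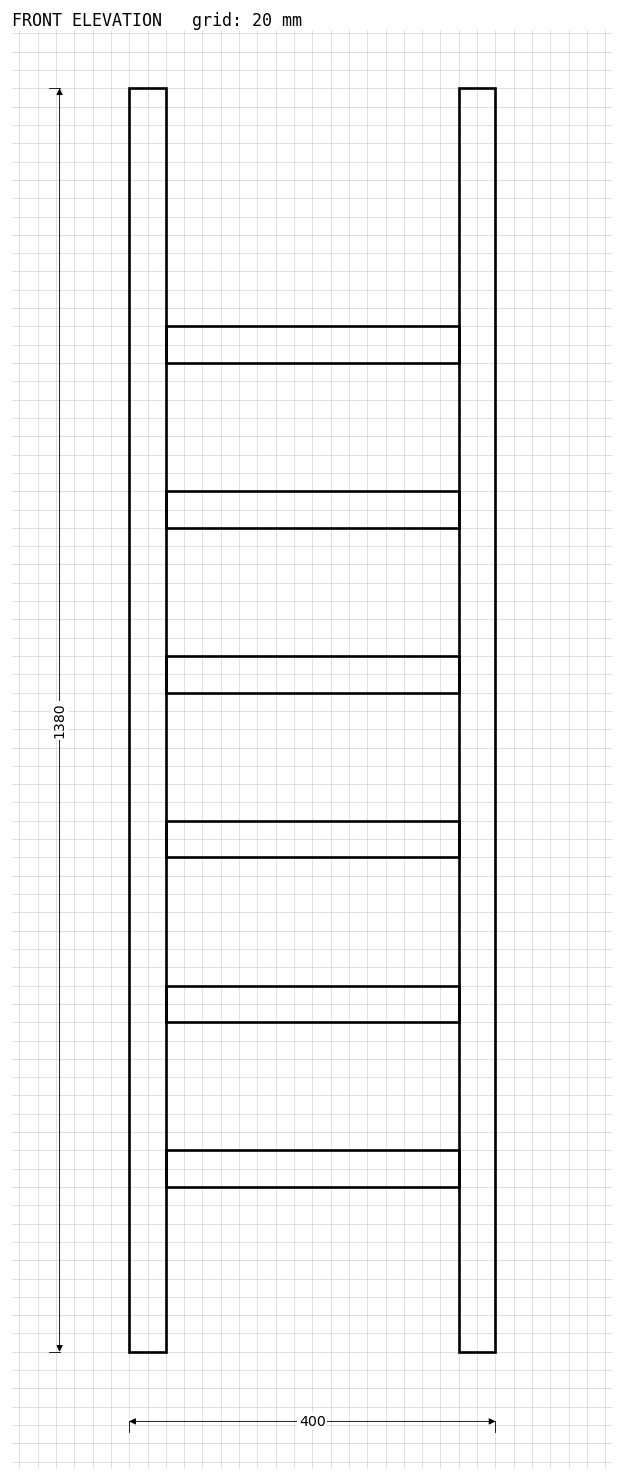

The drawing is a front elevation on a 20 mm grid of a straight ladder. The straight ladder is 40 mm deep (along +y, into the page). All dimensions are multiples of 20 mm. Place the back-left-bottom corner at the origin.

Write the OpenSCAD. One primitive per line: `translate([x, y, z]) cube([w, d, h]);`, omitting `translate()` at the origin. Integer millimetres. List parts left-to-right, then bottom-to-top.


cube([40, 40, 1380]);
translate([40, 0, 180]) cube([320, 40, 40]);
translate([40, 0, 360]) cube([320, 40, 40]);
translate([40, 0, 540]) cube([320, 40, 40]);
translate([40, 0, 720]) cube([320, 40, 40]);
translate([40, 0, 900]) cube([320, 40, 40]);
translate([40, 0, 1080]) cube([320, 40, 40]);
translate([360, 0, 0]) cube([40, 40, 1380]);
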